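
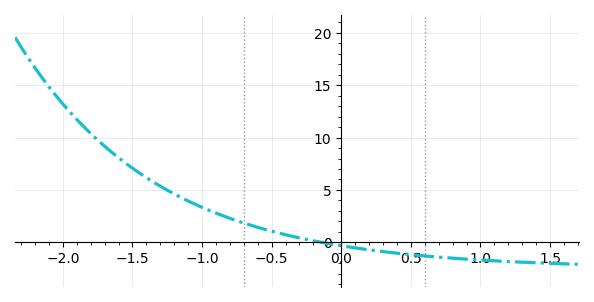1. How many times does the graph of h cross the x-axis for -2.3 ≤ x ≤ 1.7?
1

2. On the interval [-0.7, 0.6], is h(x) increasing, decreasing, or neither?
decreasing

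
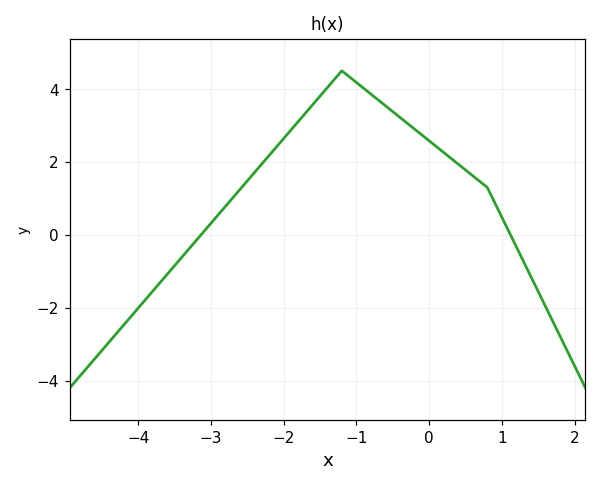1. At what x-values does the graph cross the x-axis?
-3.1, 1.1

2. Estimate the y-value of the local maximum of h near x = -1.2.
4.4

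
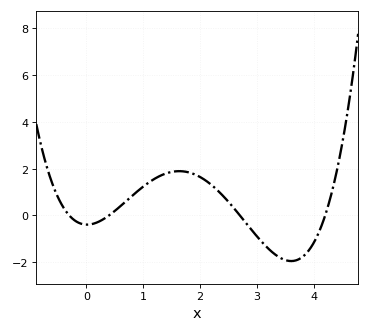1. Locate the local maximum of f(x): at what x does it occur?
1.6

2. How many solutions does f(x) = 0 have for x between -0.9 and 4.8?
4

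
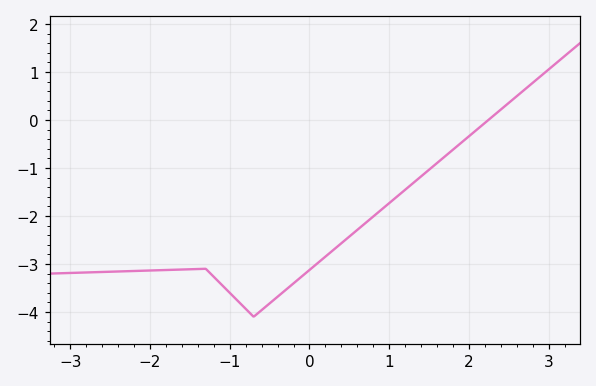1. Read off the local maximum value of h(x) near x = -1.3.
-3.1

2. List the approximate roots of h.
2.2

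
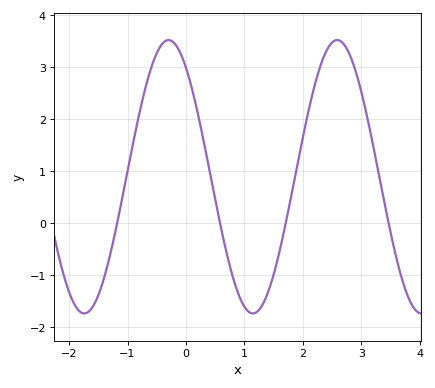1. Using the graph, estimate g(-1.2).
-0.1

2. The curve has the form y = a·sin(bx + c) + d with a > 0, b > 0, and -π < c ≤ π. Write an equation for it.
y = 2.63sin(2.2x + 2.2) + 0.89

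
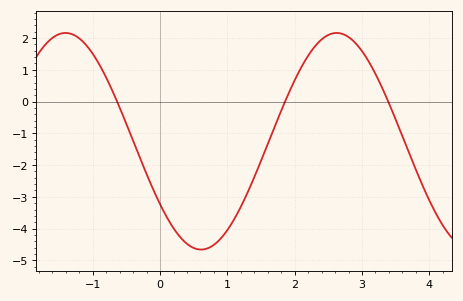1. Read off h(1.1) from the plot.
-3.7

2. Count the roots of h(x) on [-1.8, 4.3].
3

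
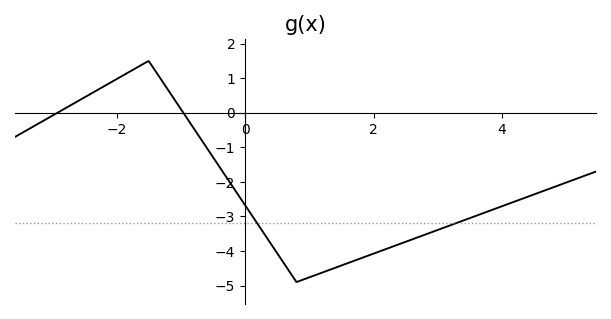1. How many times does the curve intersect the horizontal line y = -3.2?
2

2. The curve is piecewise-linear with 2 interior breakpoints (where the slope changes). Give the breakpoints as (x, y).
(-1.5, 1.5); (0.8, -4.9)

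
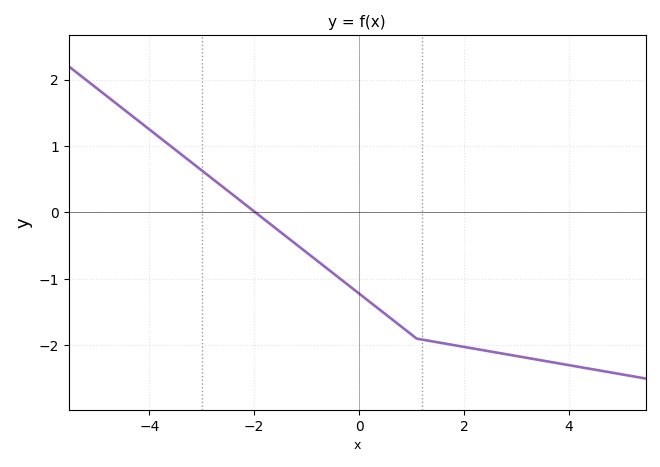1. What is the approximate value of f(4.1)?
-2.31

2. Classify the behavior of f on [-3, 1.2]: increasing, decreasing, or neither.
decreasing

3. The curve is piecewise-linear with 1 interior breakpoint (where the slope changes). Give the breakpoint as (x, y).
(1.1, -1.9)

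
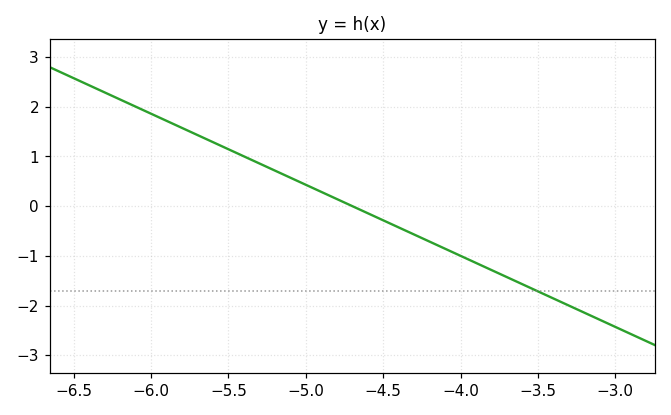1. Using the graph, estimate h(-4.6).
-0.143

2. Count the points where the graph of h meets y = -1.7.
1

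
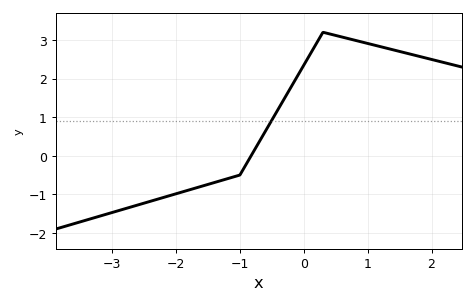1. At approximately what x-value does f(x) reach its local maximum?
0.301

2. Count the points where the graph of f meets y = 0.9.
1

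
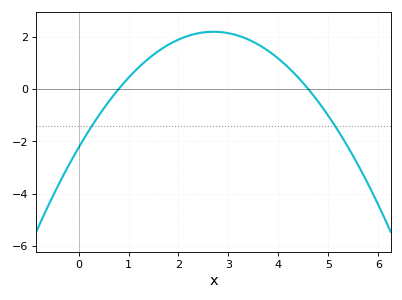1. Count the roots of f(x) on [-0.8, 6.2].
2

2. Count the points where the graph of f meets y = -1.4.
2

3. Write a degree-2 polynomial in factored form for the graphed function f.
y = -0.61(x - 0.8)(x - 4.6)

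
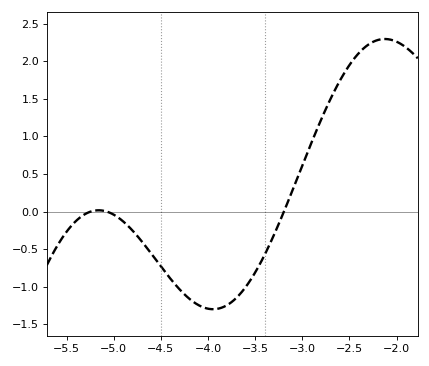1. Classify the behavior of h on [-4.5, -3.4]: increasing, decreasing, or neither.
neither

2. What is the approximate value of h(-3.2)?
0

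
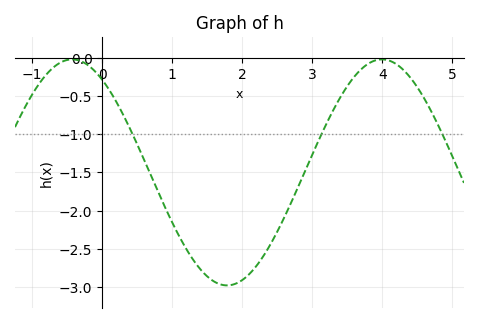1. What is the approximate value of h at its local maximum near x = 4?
0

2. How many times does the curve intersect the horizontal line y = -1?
3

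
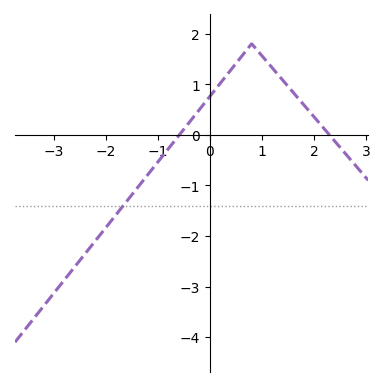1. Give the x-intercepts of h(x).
-0.585, 2.29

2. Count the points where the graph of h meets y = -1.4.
1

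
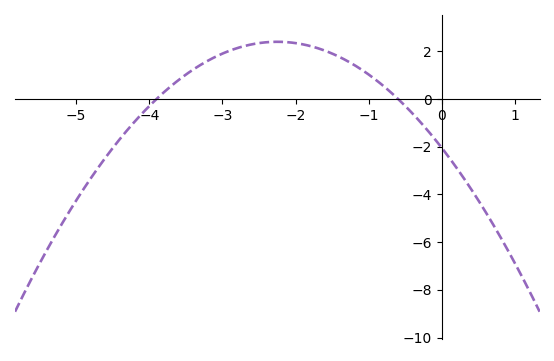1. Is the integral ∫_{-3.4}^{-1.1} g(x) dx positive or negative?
positive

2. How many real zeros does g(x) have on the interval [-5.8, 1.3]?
2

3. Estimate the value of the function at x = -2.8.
2.13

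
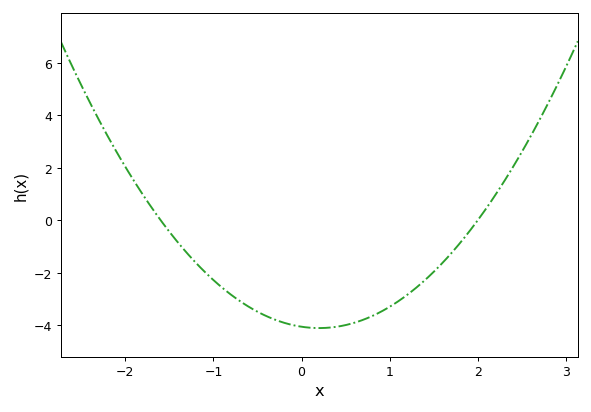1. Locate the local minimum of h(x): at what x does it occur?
0.2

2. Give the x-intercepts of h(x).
-1.6, 2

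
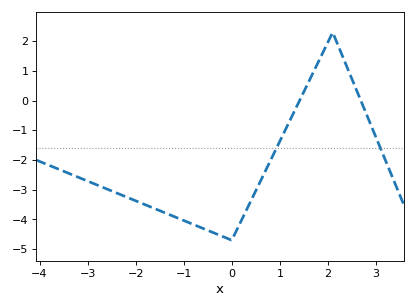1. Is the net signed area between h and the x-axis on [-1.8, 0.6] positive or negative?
negative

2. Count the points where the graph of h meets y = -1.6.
2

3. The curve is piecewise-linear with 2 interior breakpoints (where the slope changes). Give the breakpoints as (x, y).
(0, -4.7); (2.1, 2.3)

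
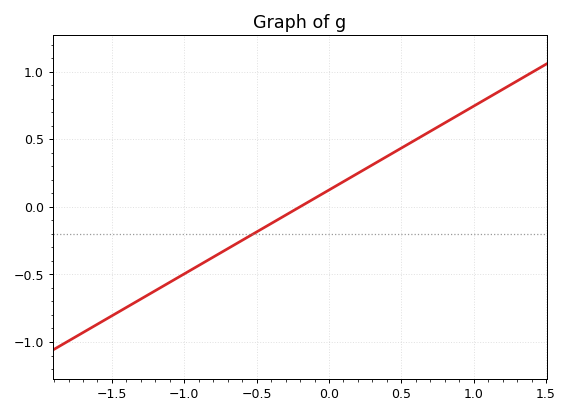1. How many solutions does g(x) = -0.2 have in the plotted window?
1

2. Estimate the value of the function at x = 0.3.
0.3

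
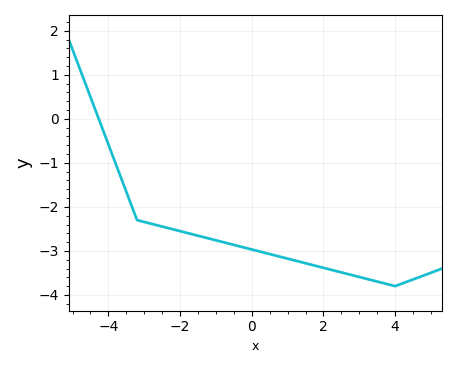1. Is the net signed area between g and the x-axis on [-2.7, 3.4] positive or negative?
negative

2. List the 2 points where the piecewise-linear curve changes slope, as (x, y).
(-3.2, -2.3); (4, -3.8)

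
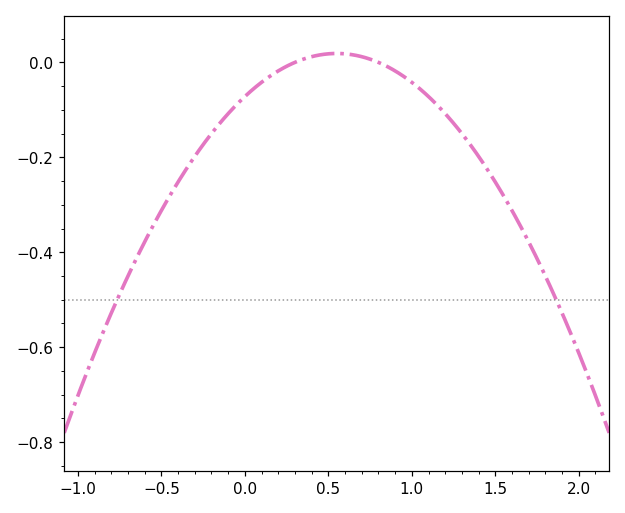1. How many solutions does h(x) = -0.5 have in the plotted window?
2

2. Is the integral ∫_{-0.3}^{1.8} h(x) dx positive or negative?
negative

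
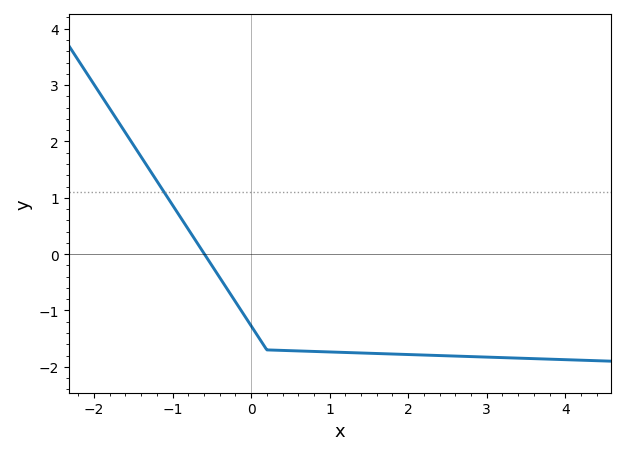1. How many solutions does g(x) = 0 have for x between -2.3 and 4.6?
1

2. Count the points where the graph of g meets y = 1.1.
1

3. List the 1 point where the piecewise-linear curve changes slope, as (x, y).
(0.2, -1.7)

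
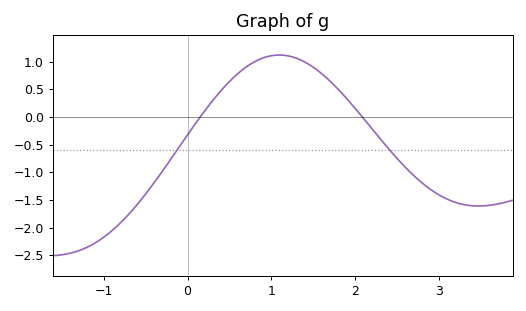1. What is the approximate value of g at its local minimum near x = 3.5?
-1.61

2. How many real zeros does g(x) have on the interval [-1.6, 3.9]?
2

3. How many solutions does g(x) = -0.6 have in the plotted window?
2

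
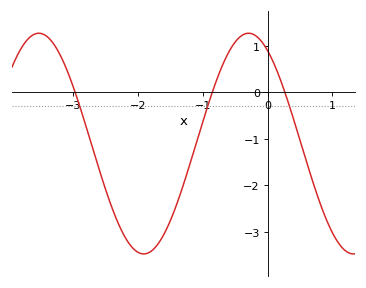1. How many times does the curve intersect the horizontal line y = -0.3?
3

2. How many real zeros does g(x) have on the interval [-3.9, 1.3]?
3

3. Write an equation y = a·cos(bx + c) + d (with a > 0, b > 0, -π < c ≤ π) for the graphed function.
y = 2.37cos(1.94x + 0.57) - 1.1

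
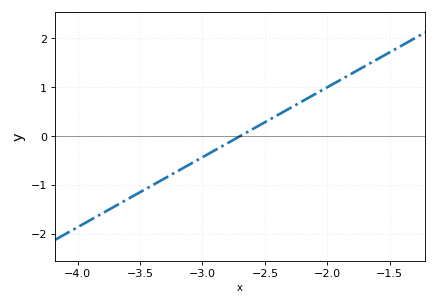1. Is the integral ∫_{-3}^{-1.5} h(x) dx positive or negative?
positive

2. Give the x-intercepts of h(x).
-2.7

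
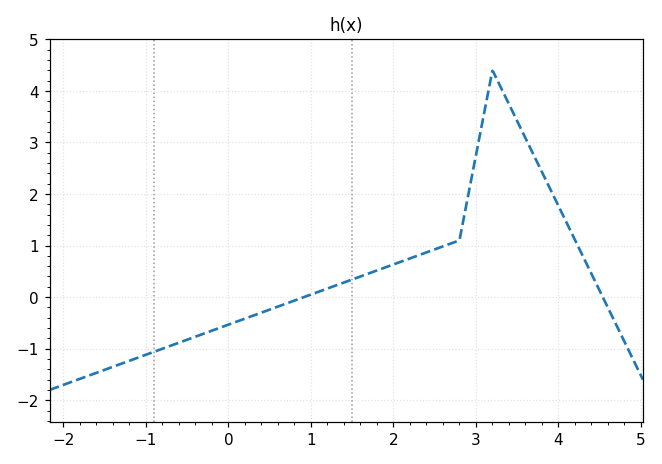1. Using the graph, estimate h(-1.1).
-1.18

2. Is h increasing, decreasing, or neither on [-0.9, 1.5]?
increasing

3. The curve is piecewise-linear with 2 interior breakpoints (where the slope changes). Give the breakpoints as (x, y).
(2.8, 1.1); (3.2, 4.4)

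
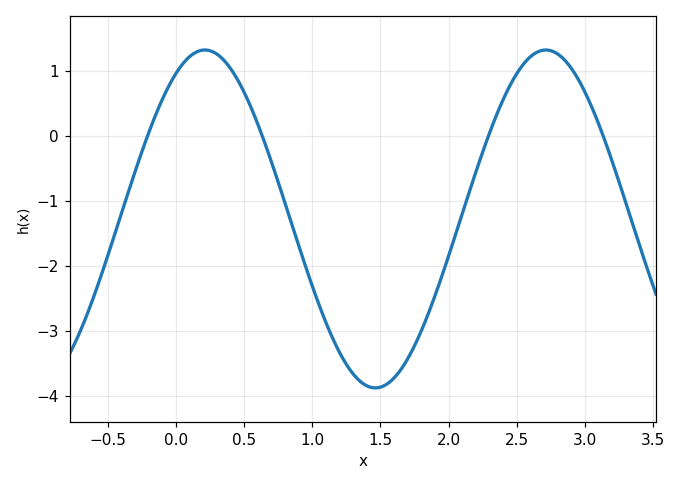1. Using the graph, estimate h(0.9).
-1.7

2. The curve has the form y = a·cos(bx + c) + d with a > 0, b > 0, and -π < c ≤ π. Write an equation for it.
y = 2.6cos(2.5x - 0.53) - 1.28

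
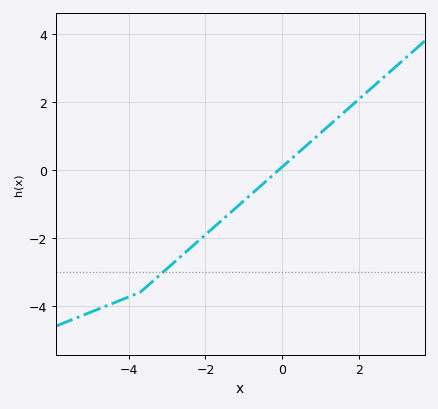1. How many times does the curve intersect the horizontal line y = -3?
1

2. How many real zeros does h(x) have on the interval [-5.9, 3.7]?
1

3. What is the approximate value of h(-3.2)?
-3.1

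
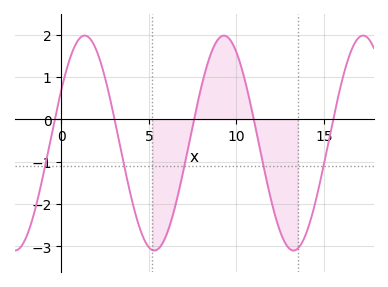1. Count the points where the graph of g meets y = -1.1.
5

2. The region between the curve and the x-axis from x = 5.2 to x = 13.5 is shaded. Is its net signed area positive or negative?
negative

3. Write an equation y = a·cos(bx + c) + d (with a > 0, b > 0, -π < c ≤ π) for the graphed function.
y = 2.54cos(0.79x - 1.05) - 0.56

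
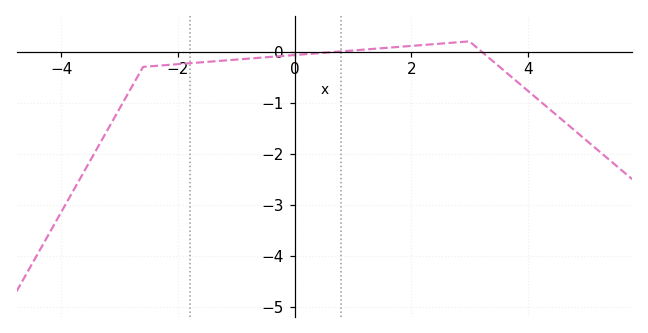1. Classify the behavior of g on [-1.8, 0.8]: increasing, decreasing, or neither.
increasing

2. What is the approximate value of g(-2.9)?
-0.908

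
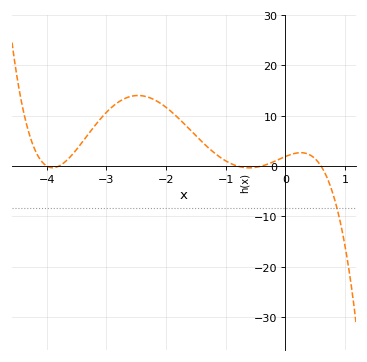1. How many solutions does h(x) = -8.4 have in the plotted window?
1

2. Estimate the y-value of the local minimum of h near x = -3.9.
-0.318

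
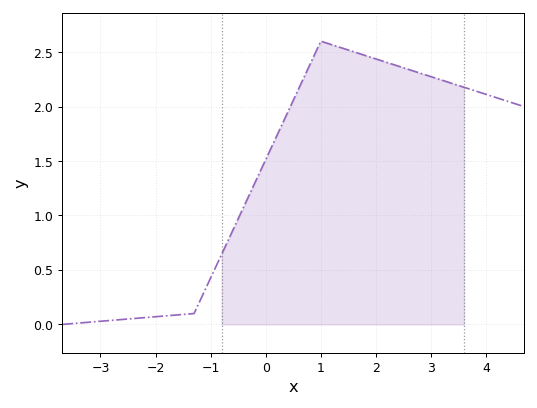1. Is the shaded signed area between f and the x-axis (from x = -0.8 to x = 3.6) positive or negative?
positive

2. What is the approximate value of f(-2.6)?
0.046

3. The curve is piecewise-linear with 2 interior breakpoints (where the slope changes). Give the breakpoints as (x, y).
(-1.3, 0.1); (1, 2.6)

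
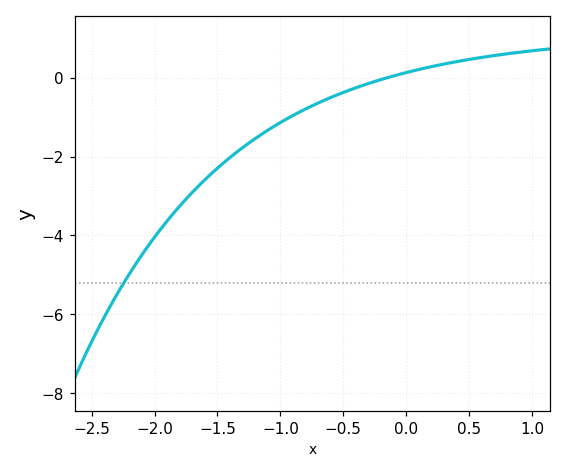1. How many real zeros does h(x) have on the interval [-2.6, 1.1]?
1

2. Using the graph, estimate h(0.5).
0.463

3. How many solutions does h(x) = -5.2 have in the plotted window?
1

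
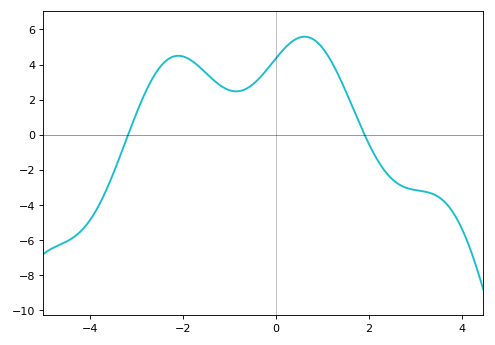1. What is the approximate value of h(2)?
-0.5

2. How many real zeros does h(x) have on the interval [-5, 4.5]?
2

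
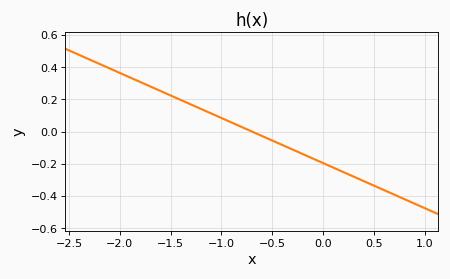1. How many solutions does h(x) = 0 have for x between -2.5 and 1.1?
1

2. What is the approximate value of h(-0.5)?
-0.056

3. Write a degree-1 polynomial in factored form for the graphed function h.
y = -0.28(x + 0.7)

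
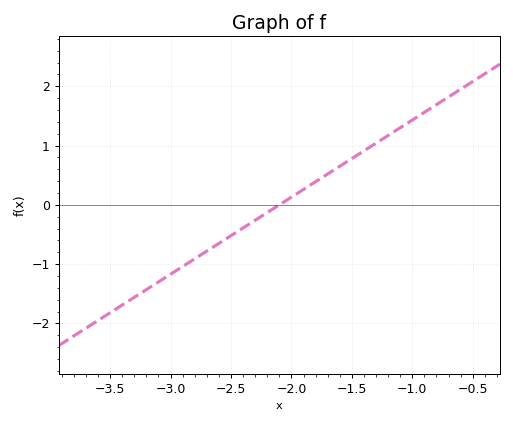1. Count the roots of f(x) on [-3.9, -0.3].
1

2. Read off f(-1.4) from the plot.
0.91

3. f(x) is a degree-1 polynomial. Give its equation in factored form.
y = 1.3(x + 2.1)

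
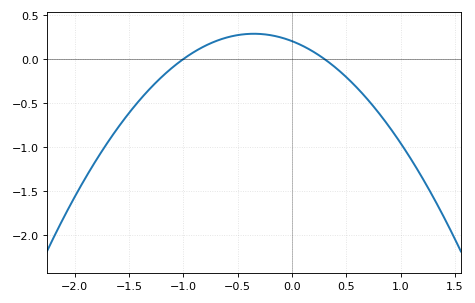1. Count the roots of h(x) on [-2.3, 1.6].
2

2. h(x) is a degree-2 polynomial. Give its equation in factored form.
y = -0.68(x + 1)(x - 0.3)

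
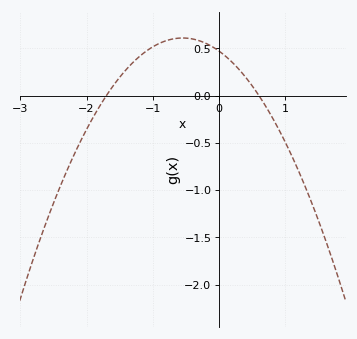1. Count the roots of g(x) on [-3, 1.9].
2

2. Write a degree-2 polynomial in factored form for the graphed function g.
y = -0.46(x + 1.7)(x - 0.6)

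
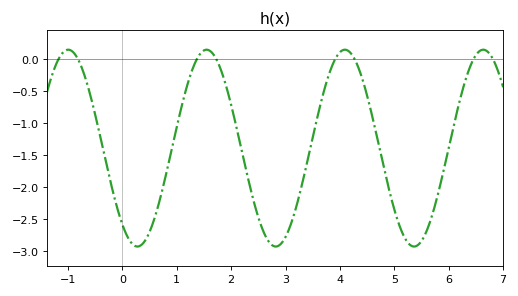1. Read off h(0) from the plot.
-2.6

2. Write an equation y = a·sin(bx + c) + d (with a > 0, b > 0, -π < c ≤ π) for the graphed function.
y = 1.54sin(2.5x - 2.3) - 1.39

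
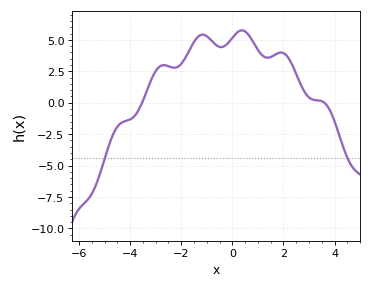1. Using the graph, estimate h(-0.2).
4.6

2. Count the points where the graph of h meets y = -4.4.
2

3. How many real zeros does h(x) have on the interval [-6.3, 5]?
2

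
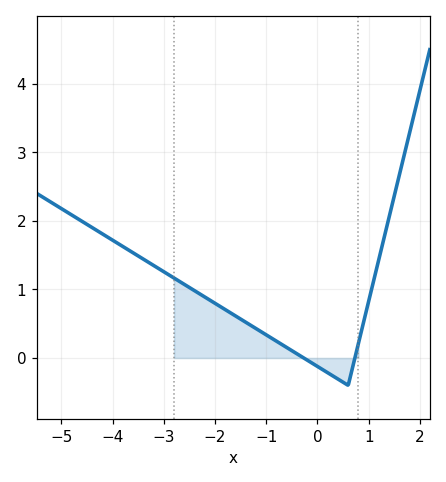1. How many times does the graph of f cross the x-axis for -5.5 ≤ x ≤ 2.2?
2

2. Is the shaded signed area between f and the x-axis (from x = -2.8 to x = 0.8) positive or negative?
positive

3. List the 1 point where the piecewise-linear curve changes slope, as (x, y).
(0.6, -0.4)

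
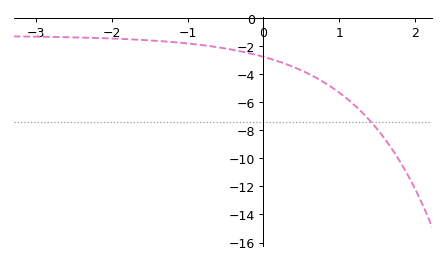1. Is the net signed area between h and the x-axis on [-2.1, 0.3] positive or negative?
negative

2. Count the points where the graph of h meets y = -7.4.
1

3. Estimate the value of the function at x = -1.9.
-1.51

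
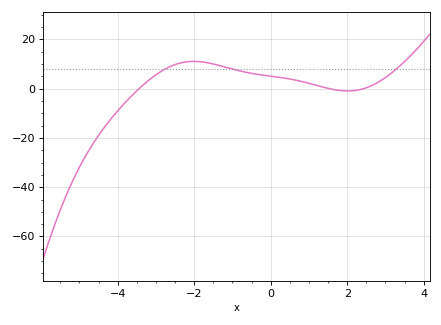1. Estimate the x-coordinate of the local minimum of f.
2.01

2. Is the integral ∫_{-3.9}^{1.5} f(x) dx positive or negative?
positive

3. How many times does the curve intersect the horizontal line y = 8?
3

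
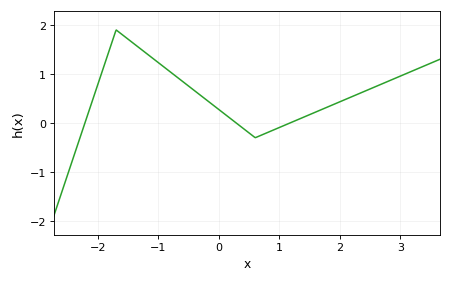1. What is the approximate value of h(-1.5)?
1.7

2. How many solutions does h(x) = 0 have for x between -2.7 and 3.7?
3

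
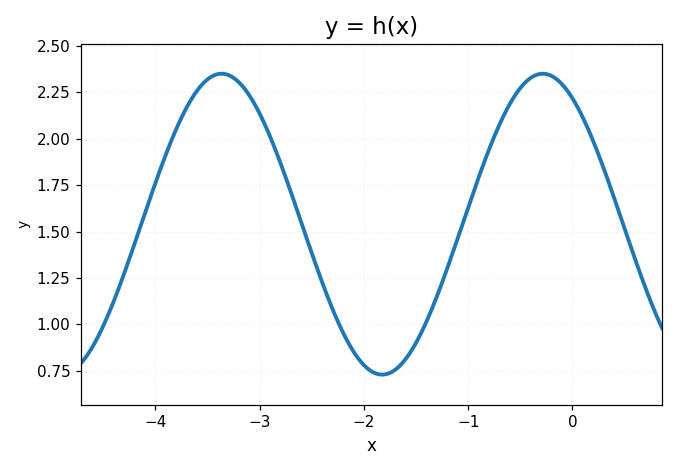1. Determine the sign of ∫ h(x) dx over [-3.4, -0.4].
positive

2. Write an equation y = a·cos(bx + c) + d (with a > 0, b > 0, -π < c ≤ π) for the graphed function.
y = 0.81cos(2.04x + 0.58) + 1.54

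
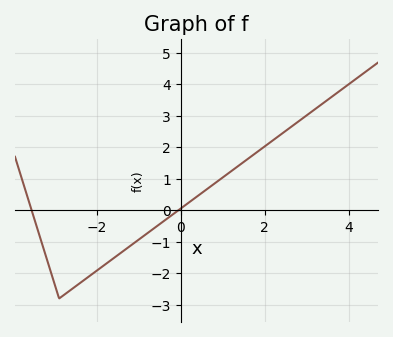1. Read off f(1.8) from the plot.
1.8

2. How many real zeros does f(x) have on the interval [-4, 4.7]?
2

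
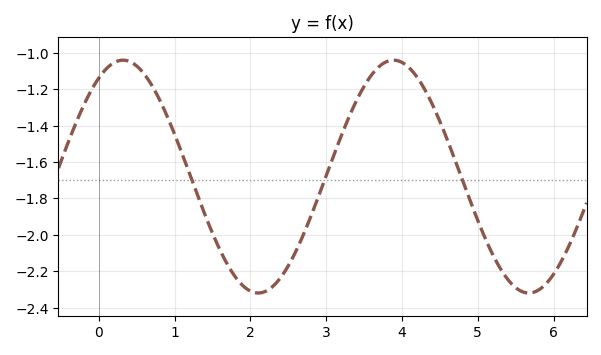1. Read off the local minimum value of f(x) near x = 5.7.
-2.32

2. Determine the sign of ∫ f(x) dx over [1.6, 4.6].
negative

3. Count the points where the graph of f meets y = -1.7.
3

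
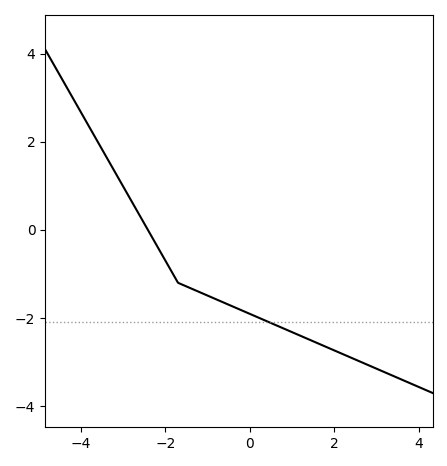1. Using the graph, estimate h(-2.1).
-0.6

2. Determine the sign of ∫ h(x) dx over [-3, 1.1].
negative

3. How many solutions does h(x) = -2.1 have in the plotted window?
1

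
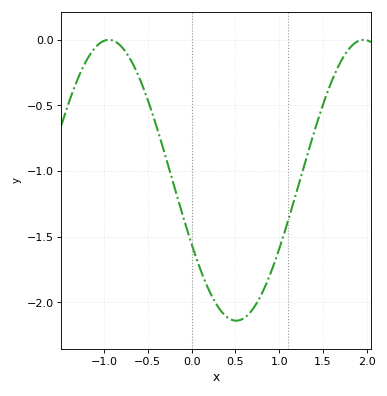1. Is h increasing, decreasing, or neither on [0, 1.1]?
neither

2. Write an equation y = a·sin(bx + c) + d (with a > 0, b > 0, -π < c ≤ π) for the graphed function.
y = 1.07sin(2.16x - 2.67) - 1.07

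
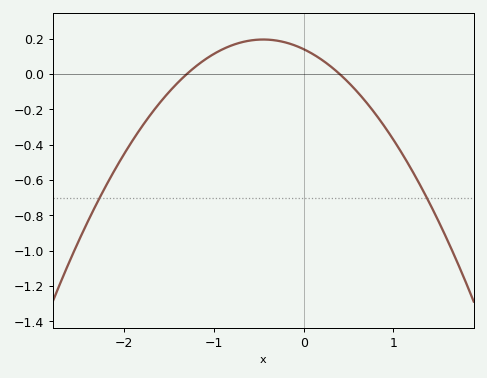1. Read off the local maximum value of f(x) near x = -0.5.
0.2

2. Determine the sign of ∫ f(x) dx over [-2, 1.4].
negative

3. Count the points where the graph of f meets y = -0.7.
2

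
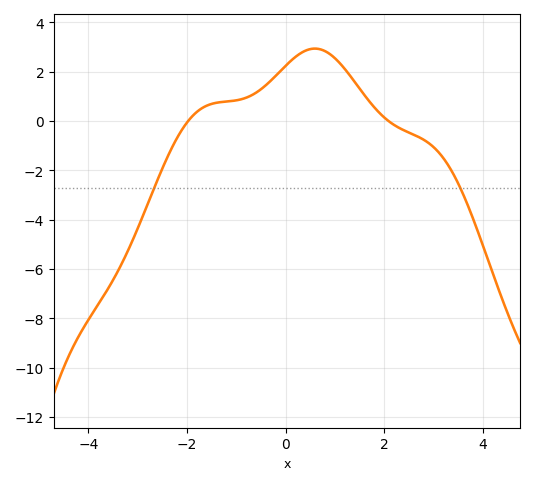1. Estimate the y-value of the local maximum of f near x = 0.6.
2.94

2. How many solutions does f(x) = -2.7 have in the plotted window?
2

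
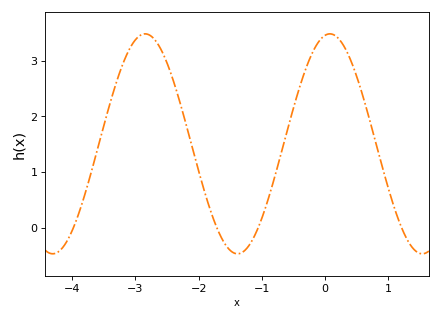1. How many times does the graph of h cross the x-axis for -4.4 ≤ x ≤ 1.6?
4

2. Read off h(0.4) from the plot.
3.02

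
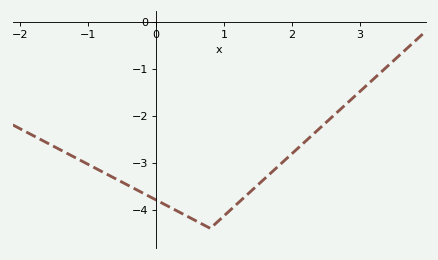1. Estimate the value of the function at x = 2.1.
-2.7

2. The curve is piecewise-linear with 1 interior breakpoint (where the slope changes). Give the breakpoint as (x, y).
(0.8, -4.4)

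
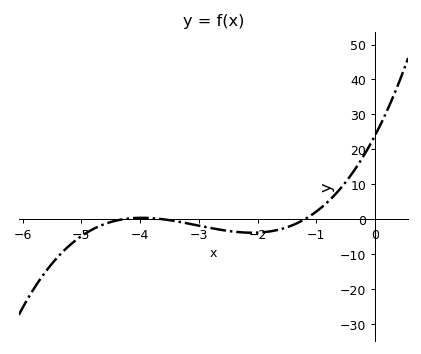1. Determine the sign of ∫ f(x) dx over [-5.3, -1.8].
negative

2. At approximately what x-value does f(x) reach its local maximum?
-4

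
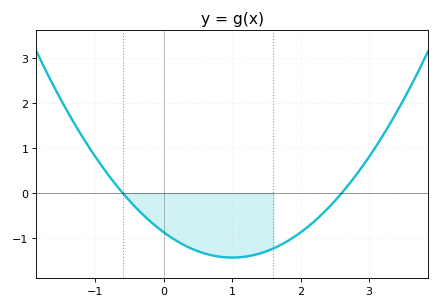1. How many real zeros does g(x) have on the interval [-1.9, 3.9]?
2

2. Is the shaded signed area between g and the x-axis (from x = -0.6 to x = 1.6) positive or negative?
negative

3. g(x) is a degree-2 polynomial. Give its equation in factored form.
y = 0.56(x + 0.6)(x - 2.6)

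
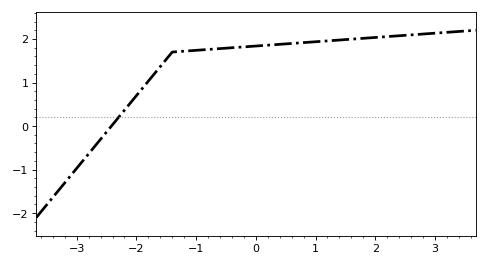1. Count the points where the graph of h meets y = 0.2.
1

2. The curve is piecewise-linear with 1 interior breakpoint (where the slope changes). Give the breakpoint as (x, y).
(-1.4, 1.7)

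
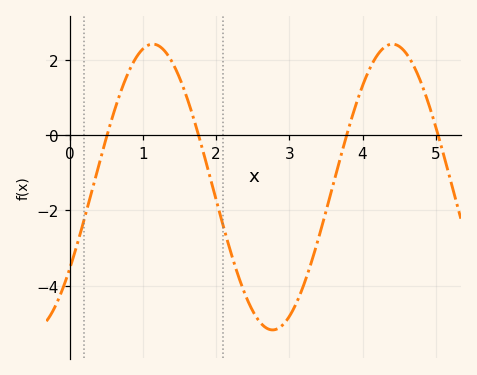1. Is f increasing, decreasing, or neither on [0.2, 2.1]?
neither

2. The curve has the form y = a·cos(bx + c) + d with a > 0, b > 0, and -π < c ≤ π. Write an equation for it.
y = 3.8cos(1.9x - 2.2) - 1.38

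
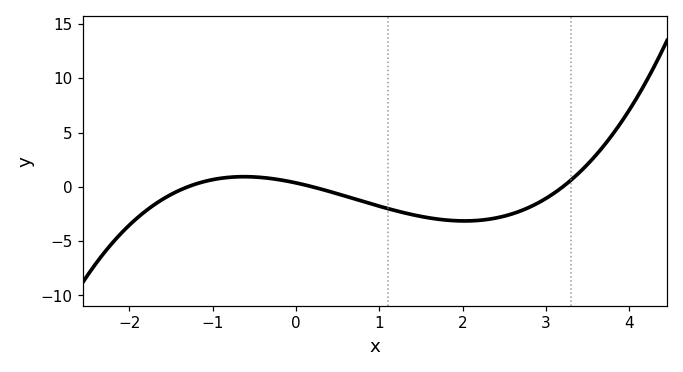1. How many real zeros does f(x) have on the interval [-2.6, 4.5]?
3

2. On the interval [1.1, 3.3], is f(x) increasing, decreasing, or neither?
neither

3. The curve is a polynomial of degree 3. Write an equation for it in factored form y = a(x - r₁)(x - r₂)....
y = 0.44(x + 1.3)(x - 0.2)(x - 3.2)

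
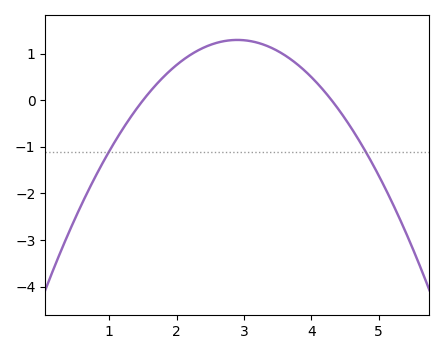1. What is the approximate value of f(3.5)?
1.06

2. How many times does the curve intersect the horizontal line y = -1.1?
2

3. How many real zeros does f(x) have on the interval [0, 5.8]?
2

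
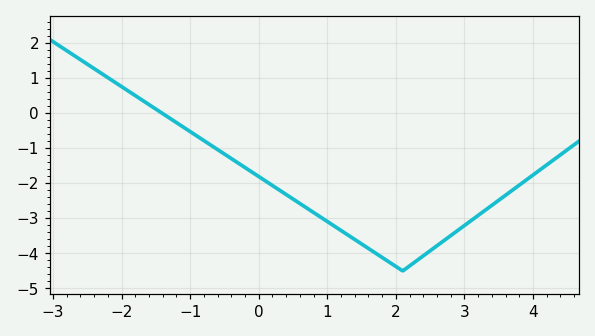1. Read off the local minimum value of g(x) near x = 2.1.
-4.5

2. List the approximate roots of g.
-1.41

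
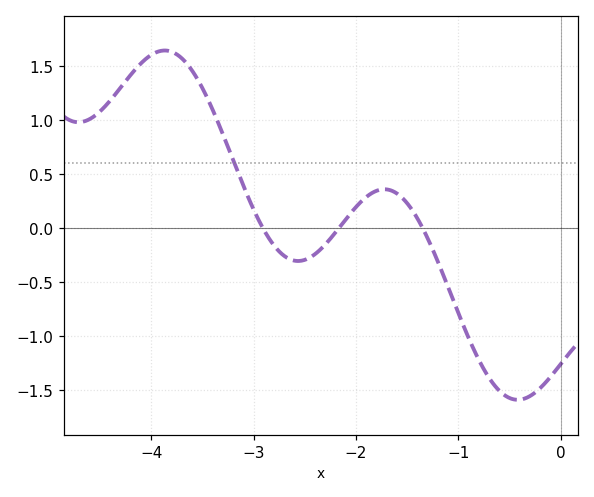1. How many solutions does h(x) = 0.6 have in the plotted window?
1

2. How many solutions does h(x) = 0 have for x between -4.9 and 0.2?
3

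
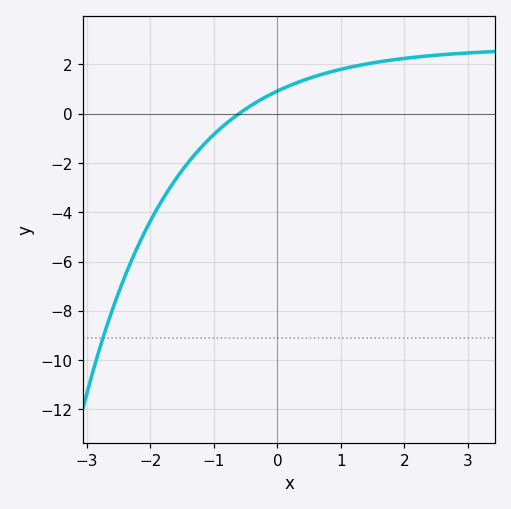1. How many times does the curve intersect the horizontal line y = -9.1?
1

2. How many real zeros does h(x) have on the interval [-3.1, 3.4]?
1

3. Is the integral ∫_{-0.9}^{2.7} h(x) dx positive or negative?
positive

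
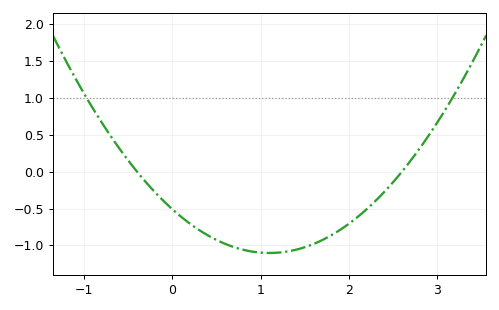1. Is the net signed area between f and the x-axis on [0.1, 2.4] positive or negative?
negative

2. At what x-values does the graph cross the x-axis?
-0.4, 2.6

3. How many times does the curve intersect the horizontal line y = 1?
2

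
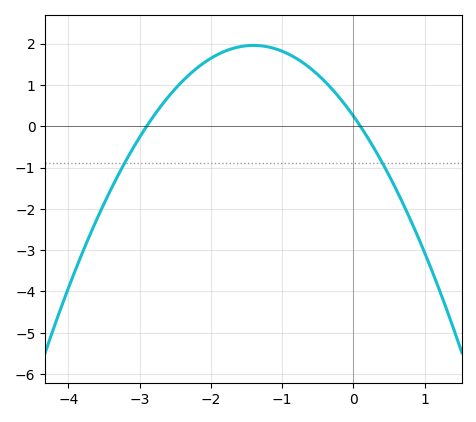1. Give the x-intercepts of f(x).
-2.9, 0.1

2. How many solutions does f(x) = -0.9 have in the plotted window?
2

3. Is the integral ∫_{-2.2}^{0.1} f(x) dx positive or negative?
positive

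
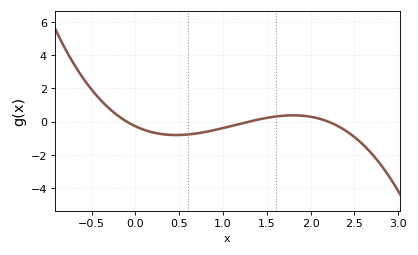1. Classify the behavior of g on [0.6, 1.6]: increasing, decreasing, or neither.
increasing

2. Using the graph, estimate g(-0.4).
1.4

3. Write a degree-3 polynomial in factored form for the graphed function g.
y = -0.99(x + 0.1)(x - 1.3)(x - 2.2)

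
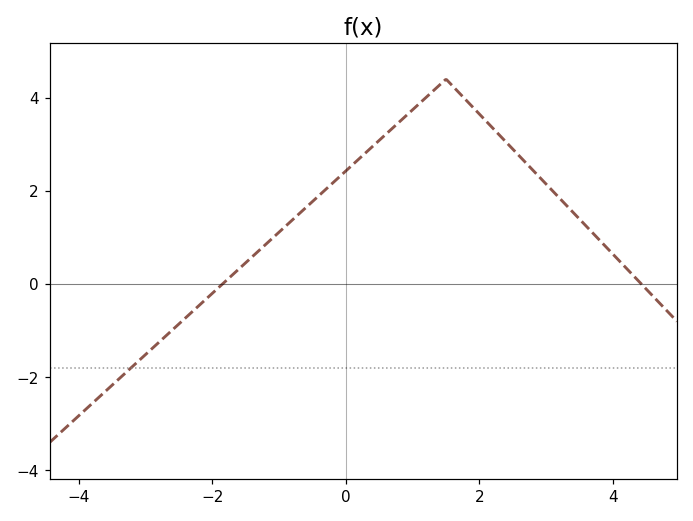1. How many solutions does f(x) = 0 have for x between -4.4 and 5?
2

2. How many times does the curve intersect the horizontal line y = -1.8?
1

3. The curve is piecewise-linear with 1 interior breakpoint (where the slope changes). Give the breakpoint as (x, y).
(1.5, 4.4)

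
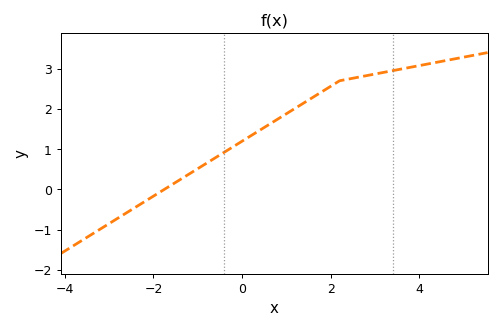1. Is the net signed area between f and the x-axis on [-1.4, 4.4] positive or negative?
positive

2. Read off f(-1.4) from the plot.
0.2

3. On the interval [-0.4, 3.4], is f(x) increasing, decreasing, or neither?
increasing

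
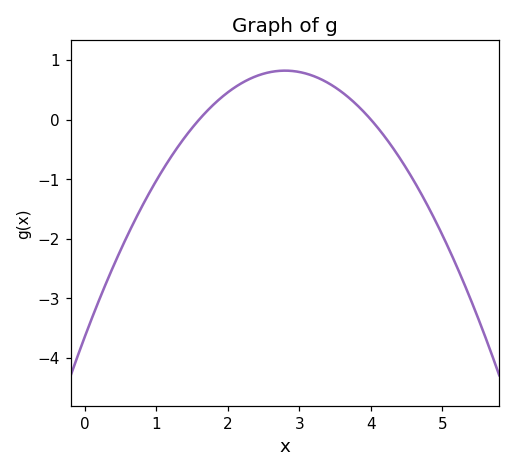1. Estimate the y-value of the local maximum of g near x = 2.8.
0.8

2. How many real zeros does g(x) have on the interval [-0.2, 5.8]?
2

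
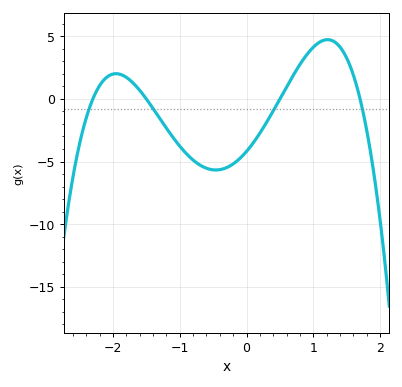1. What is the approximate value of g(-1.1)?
-3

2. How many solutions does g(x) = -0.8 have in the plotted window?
4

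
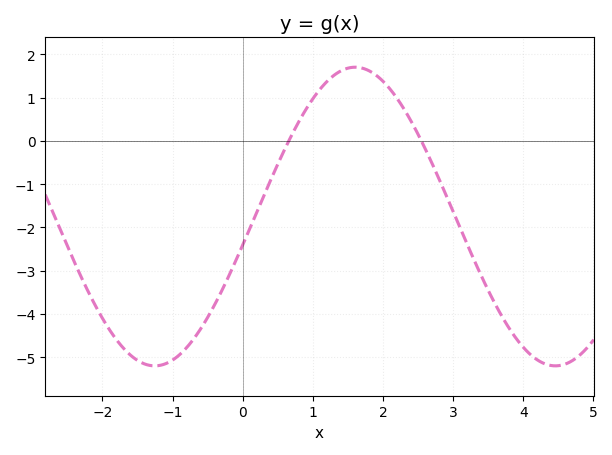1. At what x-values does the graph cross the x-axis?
0.657, 2.55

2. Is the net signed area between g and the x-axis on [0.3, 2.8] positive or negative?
positive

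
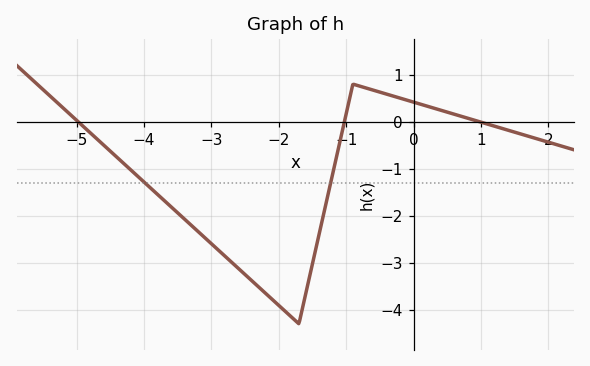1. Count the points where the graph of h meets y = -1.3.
2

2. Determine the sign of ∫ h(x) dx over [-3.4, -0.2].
negative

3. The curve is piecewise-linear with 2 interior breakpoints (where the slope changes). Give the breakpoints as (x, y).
(-1.7, -4.3); (-0.9, 0.8)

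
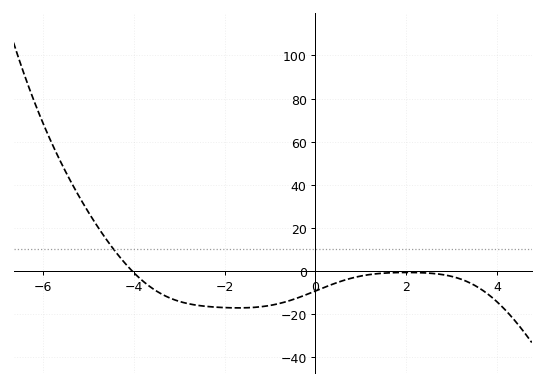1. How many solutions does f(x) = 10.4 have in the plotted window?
1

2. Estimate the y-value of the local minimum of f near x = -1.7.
-17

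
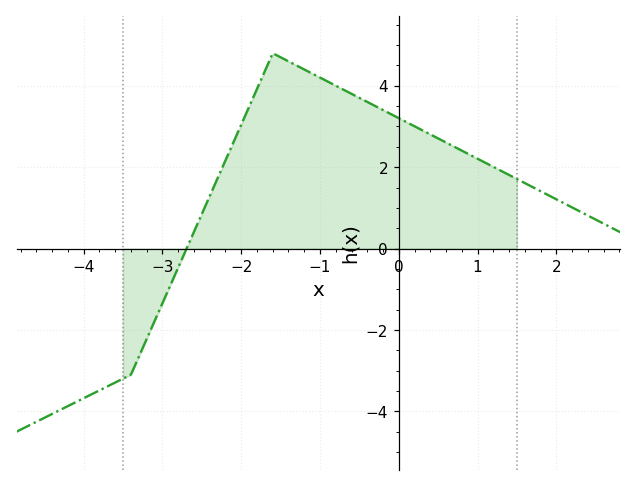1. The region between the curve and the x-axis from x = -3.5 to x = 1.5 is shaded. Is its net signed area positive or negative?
positive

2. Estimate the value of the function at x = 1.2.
2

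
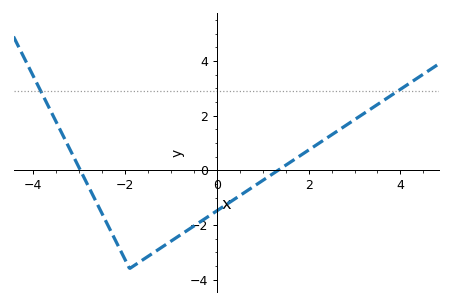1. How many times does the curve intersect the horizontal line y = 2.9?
2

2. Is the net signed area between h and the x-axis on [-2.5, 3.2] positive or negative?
negative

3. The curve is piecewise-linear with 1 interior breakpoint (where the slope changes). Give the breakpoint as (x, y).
(-1.9, -3.6)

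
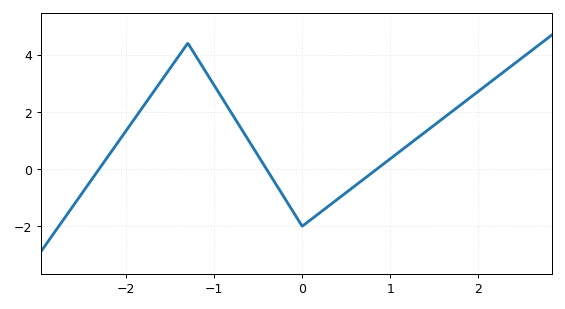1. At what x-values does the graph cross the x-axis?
-2.31, -0.406, 0.849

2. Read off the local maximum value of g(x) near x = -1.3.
4.4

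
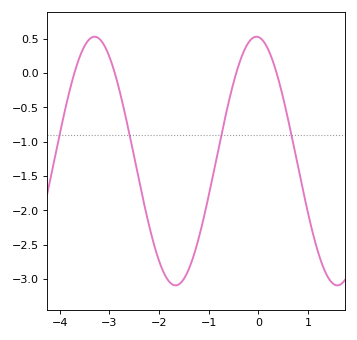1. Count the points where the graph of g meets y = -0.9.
4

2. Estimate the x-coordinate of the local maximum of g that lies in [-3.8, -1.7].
-3.3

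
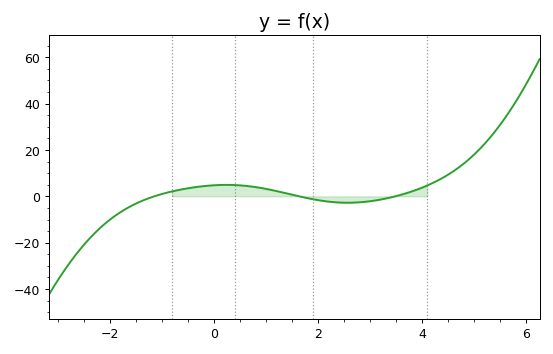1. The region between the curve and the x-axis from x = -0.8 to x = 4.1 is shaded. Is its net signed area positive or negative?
positive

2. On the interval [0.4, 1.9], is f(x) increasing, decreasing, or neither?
decreasing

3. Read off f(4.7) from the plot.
12.3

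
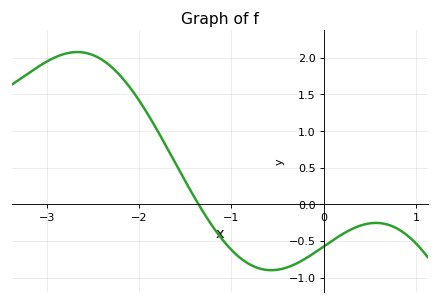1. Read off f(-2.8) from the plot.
2.06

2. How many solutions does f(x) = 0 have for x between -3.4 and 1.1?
1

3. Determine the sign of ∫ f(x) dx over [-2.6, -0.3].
positive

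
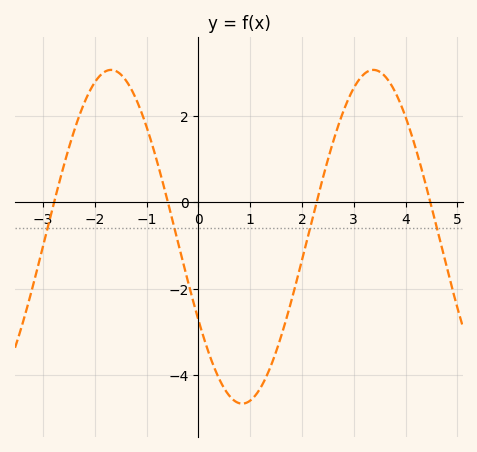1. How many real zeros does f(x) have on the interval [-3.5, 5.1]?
4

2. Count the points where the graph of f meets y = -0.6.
4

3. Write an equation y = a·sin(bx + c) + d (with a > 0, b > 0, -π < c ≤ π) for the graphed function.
y = 3.86sin(1.24x - 2.62) - 0.8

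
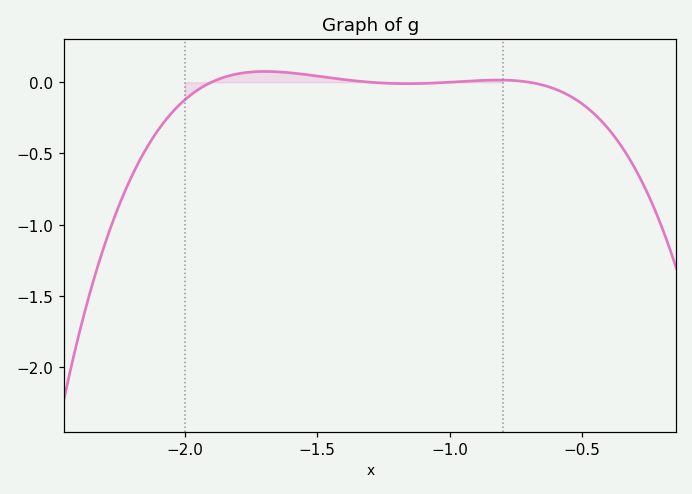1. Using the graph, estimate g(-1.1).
-0.009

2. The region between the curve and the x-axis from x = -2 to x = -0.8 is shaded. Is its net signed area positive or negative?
positive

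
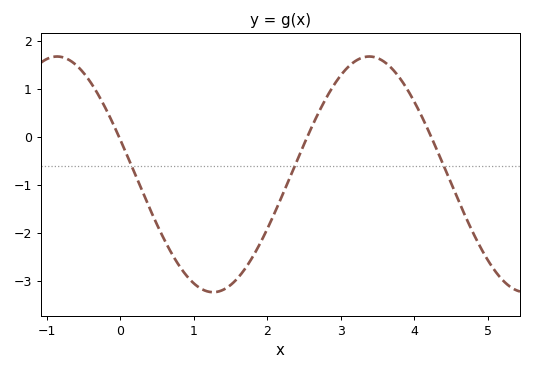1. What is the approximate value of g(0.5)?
-1.8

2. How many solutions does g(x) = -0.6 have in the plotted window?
3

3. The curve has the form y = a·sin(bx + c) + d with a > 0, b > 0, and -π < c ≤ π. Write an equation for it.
y = 2.45sin(1.5x + 2.8) - 0.78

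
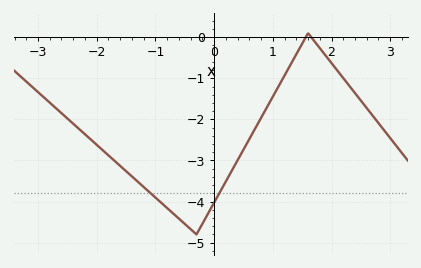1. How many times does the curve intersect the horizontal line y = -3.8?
2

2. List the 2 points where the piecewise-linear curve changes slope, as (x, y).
(-0.3, -4.8); (1.6, 0.1)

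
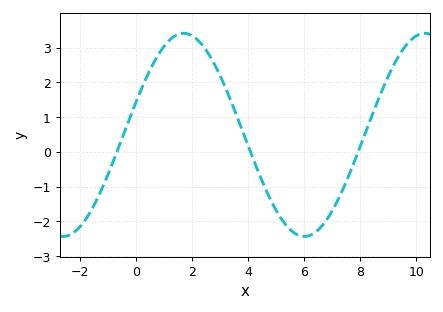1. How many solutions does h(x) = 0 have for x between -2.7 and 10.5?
3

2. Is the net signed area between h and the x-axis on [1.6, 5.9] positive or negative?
positive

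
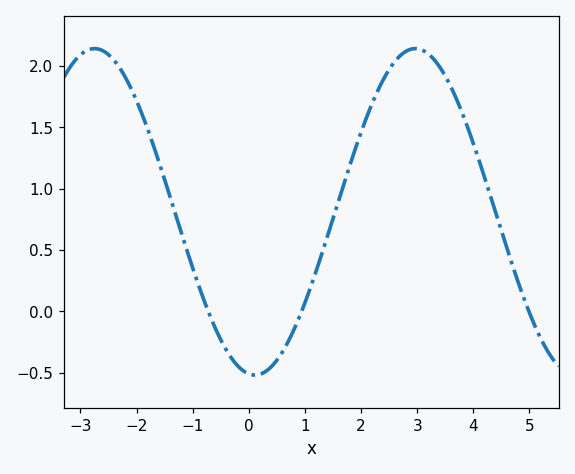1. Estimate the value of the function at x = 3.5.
1.9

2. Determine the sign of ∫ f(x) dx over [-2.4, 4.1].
positive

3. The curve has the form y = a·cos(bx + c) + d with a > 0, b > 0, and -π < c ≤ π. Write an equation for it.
y = 1.33cos(1.1x + 3) + 0.81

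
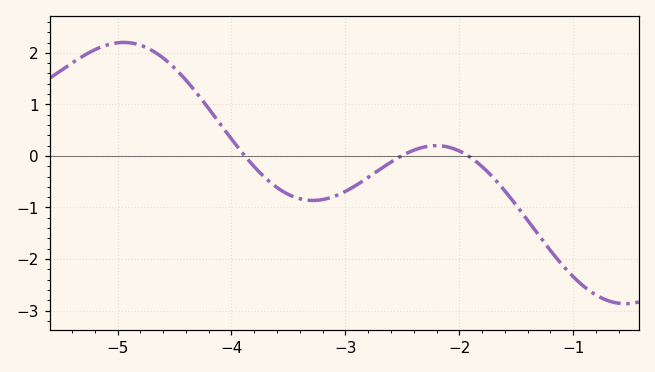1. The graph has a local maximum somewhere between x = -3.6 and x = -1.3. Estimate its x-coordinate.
-2.2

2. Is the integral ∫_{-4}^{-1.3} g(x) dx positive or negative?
negative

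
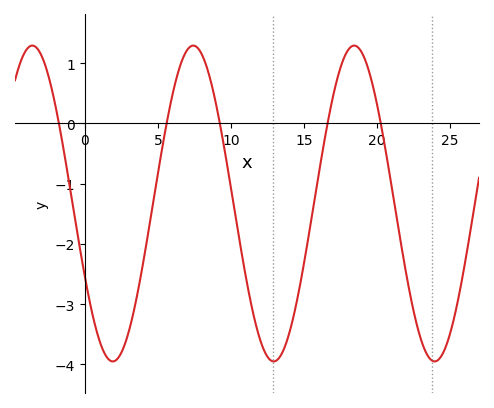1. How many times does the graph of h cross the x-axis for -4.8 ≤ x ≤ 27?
5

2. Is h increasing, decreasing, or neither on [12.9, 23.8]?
neither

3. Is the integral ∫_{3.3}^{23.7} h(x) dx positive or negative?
negative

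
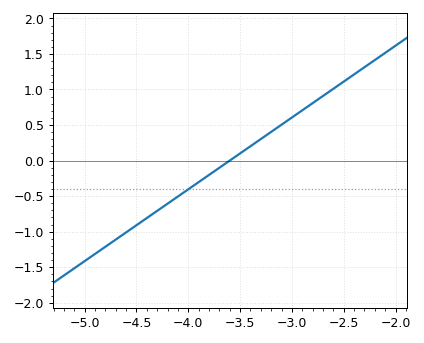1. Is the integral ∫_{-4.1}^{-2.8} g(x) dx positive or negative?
positive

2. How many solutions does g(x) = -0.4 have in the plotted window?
1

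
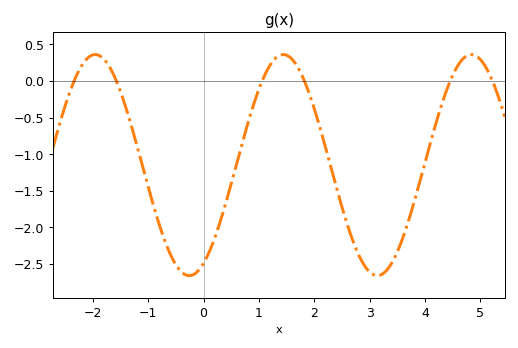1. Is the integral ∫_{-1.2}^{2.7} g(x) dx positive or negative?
negative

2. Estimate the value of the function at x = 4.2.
-0.569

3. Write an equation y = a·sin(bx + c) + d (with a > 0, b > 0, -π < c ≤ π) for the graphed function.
y = 1.51sin(1.85x - 1.09) - 1.15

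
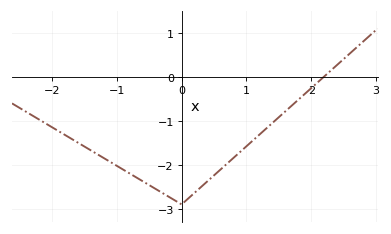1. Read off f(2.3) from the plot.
0.145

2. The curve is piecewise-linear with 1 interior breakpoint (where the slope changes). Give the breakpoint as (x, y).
(0, -2.9)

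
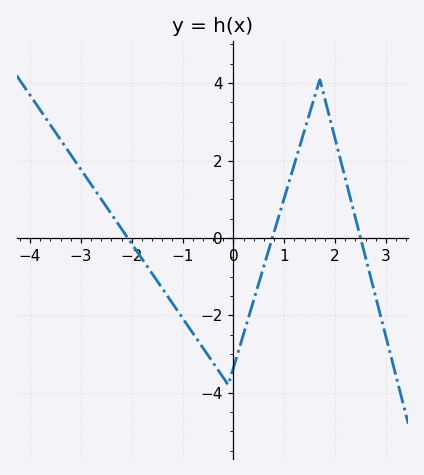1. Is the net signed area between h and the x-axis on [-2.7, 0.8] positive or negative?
negative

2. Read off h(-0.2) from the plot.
-3.61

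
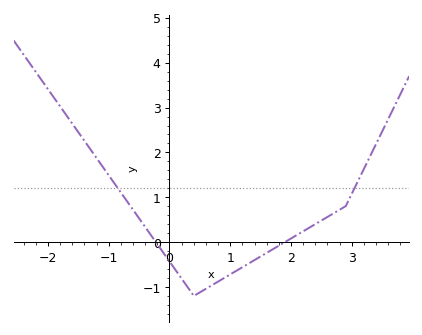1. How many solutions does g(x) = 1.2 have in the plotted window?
2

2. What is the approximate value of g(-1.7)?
2.8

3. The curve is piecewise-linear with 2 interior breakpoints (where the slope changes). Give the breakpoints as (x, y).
(0.4, -1.2); (2.9, 0.8)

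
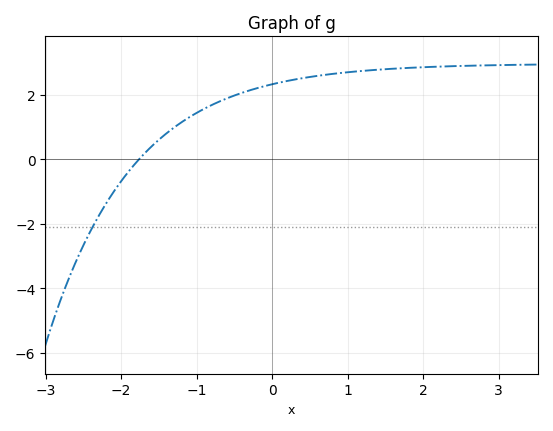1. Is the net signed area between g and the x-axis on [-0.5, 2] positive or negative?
positive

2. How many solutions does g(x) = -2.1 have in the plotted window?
1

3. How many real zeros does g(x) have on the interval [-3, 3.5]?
1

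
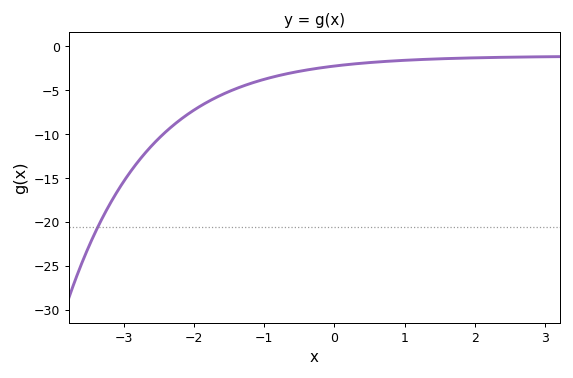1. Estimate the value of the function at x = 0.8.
-1.67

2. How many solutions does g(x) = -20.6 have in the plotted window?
1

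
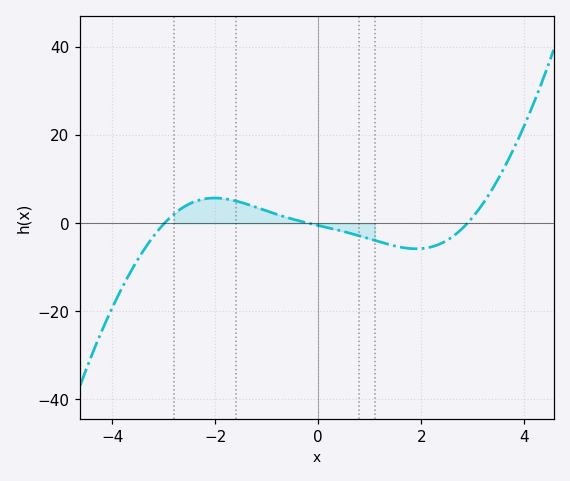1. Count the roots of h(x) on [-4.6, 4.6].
3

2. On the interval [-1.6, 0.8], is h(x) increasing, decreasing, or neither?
decreasing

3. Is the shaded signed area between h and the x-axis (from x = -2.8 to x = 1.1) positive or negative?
positive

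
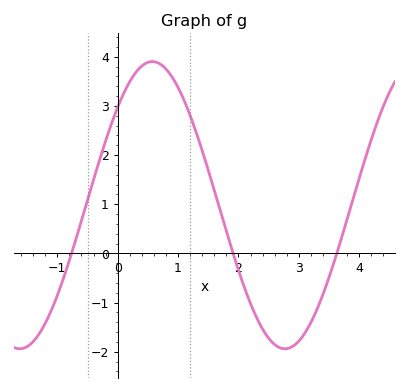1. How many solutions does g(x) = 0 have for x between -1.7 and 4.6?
3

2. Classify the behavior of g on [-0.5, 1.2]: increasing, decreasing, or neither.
neither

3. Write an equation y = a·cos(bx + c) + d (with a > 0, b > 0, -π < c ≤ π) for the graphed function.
y = 2.92cos(1.4x - 0.82) + 0.98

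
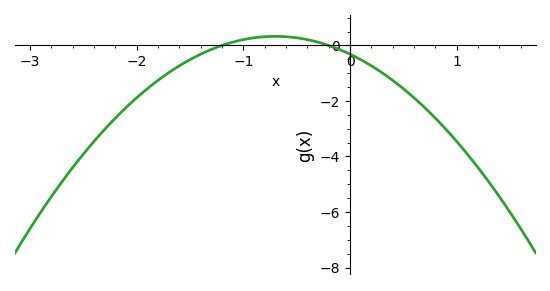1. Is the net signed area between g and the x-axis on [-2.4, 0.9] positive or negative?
negative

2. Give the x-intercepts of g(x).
-1.2, -0.2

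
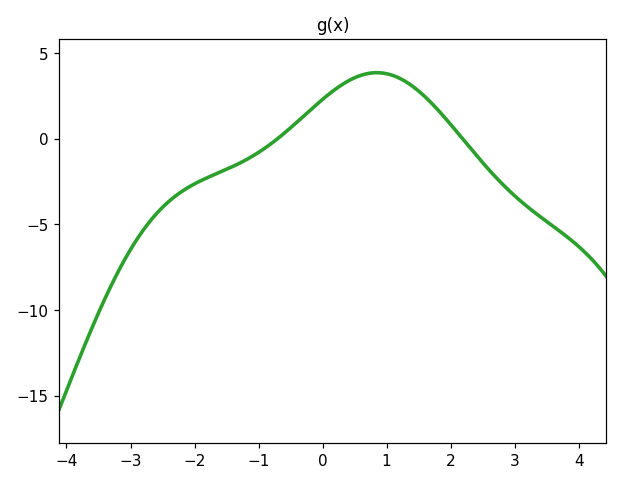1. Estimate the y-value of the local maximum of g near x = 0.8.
3.86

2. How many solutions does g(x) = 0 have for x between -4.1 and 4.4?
2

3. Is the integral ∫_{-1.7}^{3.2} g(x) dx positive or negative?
positive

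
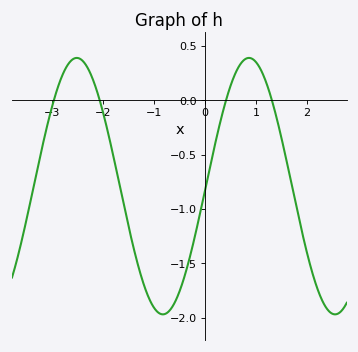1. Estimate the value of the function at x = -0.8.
-1.95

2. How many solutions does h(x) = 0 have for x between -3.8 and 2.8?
4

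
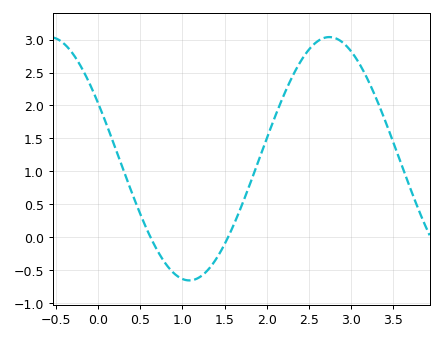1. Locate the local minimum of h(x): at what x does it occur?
1.1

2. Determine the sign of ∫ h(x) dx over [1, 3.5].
positive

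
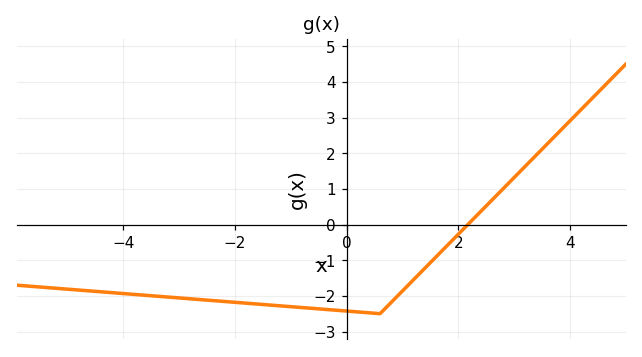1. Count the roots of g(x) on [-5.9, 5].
1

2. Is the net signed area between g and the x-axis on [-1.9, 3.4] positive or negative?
negative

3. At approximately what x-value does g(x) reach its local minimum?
0.6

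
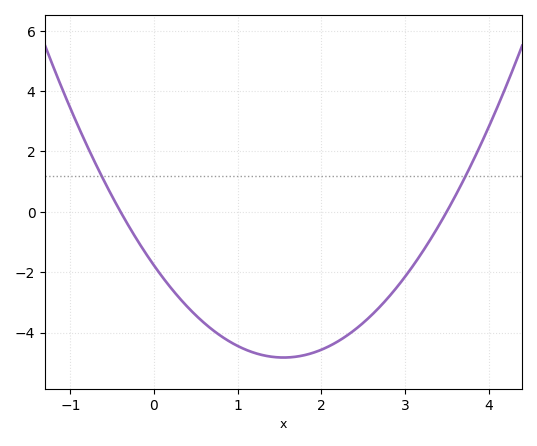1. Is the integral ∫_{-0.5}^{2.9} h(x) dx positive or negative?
negative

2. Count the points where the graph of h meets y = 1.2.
2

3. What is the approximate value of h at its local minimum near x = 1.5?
-4.8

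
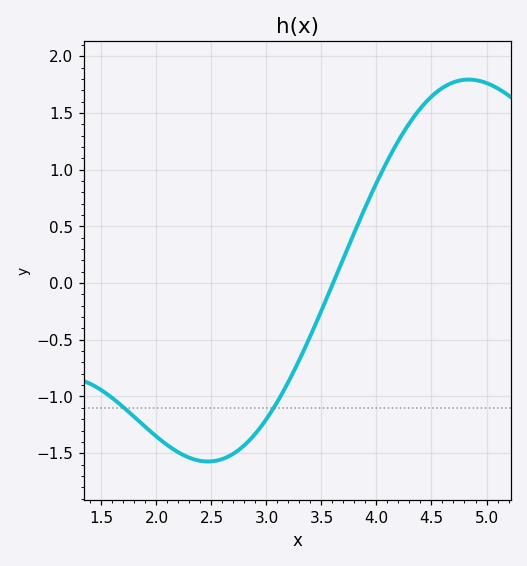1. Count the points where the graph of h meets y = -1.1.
2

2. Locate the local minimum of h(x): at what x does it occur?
2.5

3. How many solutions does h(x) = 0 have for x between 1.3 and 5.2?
1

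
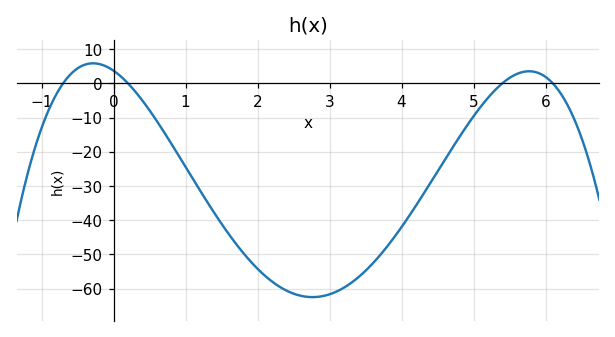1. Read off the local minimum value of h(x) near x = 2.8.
-62.5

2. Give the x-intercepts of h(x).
-0.7, 0.2, 5.4, 6.1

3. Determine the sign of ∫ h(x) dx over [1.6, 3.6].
negative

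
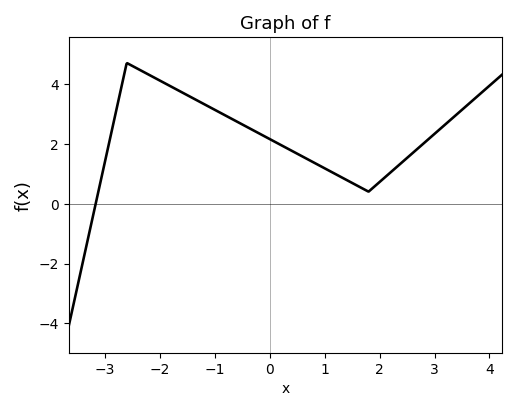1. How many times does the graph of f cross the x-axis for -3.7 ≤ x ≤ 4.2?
1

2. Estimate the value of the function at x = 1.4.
0.8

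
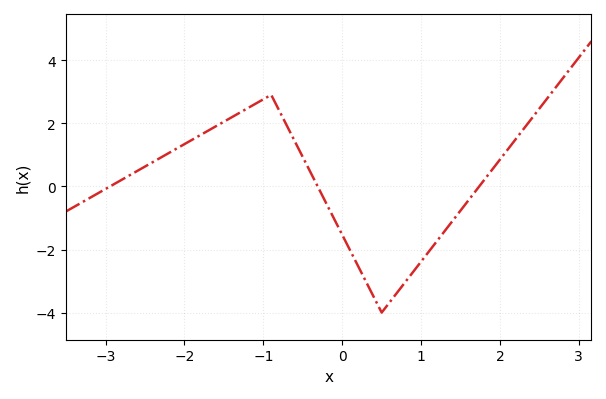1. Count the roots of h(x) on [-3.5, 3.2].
3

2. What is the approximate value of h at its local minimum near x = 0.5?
-4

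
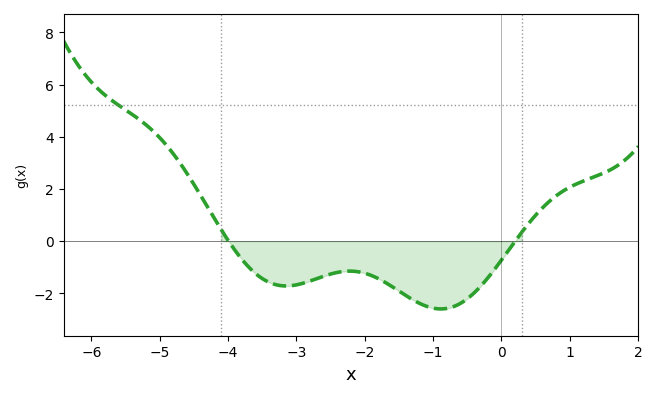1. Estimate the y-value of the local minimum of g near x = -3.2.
-1.8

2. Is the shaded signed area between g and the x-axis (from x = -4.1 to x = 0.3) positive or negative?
negative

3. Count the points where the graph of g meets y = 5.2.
1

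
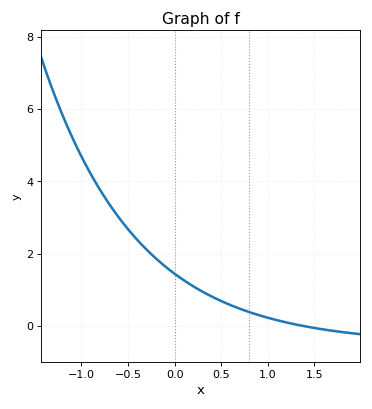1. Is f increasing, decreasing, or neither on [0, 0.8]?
decreasing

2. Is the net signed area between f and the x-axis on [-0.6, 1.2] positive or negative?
positive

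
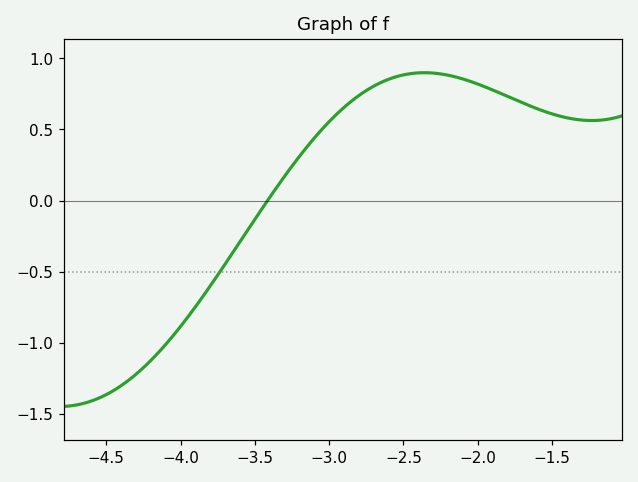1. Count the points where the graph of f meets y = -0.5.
1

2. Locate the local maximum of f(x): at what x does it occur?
-2.36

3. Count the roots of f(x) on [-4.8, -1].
1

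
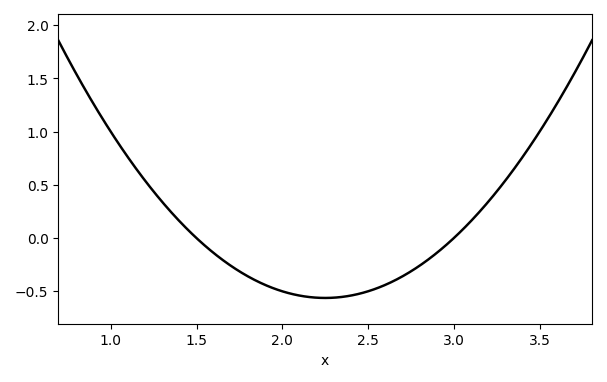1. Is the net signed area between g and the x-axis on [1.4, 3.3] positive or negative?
negative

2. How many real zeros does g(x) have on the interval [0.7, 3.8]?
2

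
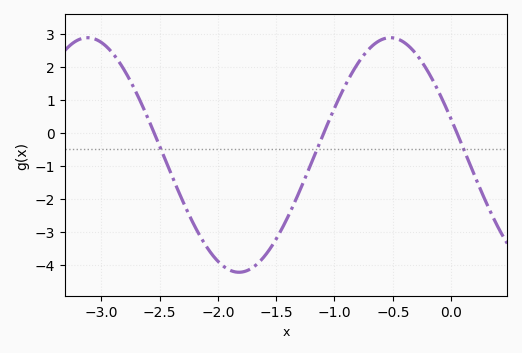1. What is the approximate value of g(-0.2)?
1.86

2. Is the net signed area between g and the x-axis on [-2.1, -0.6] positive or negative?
negative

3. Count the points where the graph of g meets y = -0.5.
3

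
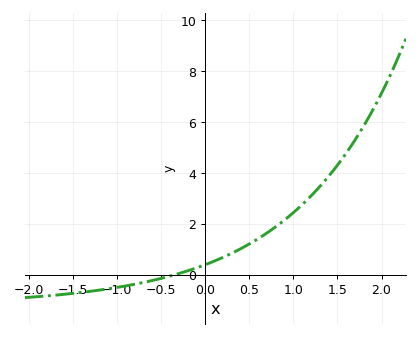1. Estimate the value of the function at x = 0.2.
0.685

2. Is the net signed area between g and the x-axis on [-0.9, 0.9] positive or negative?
positive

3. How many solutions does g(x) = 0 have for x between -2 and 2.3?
1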